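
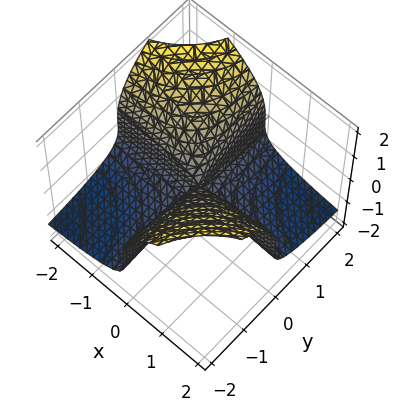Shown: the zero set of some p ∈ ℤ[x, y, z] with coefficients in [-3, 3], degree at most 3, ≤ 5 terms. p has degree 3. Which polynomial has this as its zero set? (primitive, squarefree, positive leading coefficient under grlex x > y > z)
x*y*z + z^3 + 2*x*y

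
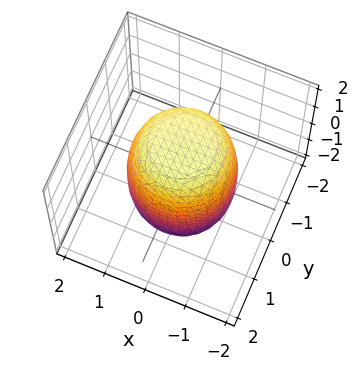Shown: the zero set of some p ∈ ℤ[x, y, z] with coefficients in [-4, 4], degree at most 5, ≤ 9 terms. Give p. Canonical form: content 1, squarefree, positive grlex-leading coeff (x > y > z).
2*x^4 + 4*x^2*y^2 + 2*y^4 - x^2 - y^2 + z^2 - 3

First, degree: a generic line meets the surface in up to 4 points, so deg p = 4.
Then, symmetry: every cross-section ⟂ z is a circle, so x, y appear only via x² + y².
Next, observable constraints: a circular section at z = 1 has radius between 1 and 2.
Finally, assembling these constraints gives the stated polynomial.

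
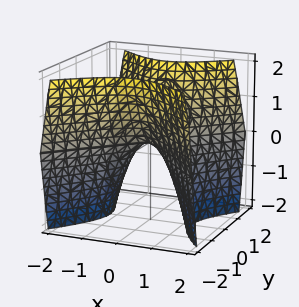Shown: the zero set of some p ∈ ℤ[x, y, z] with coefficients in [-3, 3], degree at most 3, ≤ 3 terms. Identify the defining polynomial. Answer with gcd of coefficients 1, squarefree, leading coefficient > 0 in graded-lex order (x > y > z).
3*x^2 - 3*y^2 + 2*z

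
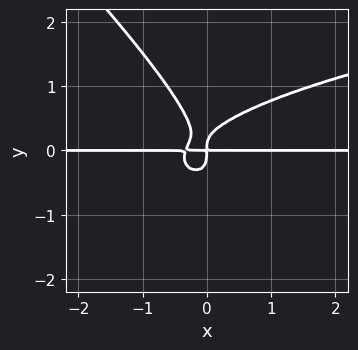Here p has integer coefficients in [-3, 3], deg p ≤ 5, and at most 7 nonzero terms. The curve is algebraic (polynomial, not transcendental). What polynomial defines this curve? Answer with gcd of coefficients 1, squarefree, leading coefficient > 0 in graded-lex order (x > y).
3*x*y^3 + 3*y^4 - 3*x^2*y + x*y^2 - x*y

1. Degree: the shape is more complex than any degree-3 curve, so deg p = 4.
2. From the axis intercepts and sections: every point of the x-axis in the box is on the curve.
3. Assembling these constraints gives the stated polynomial.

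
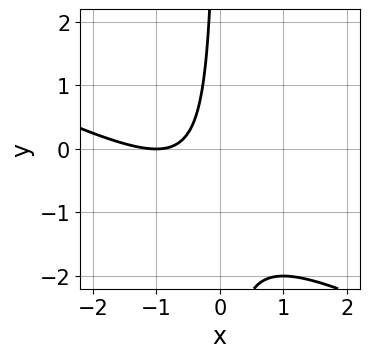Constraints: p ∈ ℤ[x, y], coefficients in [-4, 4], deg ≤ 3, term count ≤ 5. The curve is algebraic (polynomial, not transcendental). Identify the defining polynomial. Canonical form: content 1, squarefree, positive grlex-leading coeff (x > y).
The degree is 2 — no degree-1 curve has this shape.
Against the integer gridlines: one x-axis crossing is at x = -1; the curve avoids every integer y-axis point in the box.
Fitting integer coefficients to these (and the overall shape) gives p.

x^2 + 2*x*y + 2*x + 1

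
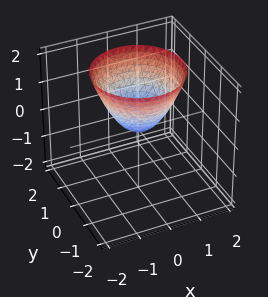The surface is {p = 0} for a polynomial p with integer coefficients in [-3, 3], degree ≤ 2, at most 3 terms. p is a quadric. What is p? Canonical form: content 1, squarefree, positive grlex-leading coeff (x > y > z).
1. The degree is 2 — a paraboloid; a quadric.
2. Symmetries: rotational symmetry about the z-axis ⇒ p depends on x, y only through x² + y².
3. From the axis intercepts and sections: a circular section at z = 1 has radius exactly 1; it meets the x-axis at x = 0 (among the integer gridlines); one y-axis crossing is at y = 0.
4. The integer polynomial consistent with all of this is the stated p.

x^2 + y^2 - z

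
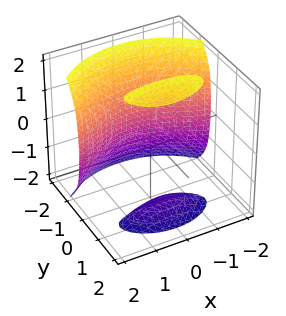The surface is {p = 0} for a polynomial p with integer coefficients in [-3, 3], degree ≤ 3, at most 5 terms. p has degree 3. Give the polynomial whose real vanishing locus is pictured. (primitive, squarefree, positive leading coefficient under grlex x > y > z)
(a) The picture has 3 separate pieces.
(b) The degree is 3 — a generic line meets the surface in up to 3 points.
(c) From the axis intercepts and sections: it misses every integer gridline on the z-axis; one y-axis crossing is at y = -1.
(d) Assembling these constraints gives the stated polynomial.

2*x^2*y + 3*y^3 - 2*y*z^2 + 3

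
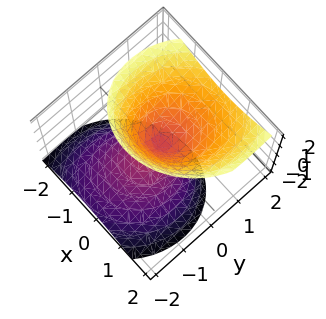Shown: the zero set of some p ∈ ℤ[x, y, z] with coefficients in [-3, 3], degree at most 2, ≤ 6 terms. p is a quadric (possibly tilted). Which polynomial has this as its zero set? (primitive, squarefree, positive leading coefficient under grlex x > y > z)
(a) deg p = 2. The shape is more complex than any degree-1 surface.
(b) Reading off the gridlines: one y-axis crossing is at y = 0; one z-axis crossing is at z = 0; one x-axis crossing is at x = 0.
(c) Fitting integer coefficients to these (and the overall shape) gives p.

3*x^2 - x*y + 3*y^2 - 3*y*z - 2*z^2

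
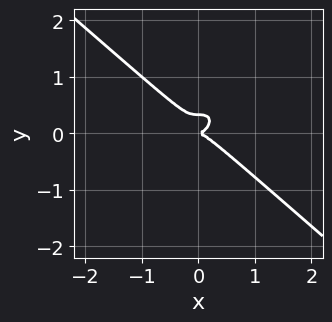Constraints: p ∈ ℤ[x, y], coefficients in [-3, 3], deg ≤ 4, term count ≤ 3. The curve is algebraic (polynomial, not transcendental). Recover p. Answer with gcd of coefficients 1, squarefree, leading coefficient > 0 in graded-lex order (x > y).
(a) The degree is 3 — no degree-2 curve has this shape.
(b) Against the integer gridlines: it crosses the y-axis at the gridline y = 0; one x-axis crossing is at x = 0.
(c) These observations pin down the coefficients.

2*x^3 + 3*y^3 - y^2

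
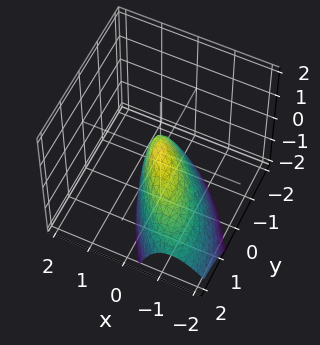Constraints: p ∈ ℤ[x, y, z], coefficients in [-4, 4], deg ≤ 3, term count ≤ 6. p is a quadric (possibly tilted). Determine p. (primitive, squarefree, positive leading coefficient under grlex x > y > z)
1. The degree is 2 — the shape is more complex than any degree-1 surface.
2. From the axis intercepts and sections: one x-axis crossing is at x = 0; one z-axis crossing is at z = 0; one y-axis crossing is at y = 0.
3. Putting this together gives p.

2*x^2 + 2*x*y - x*z + y^2 + z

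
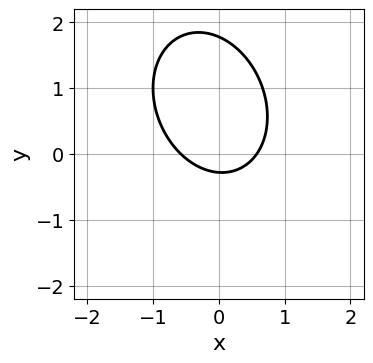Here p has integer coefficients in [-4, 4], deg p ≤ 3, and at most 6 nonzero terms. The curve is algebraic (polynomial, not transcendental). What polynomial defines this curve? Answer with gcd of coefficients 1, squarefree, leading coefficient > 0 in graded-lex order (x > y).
(a) deg p = 2. A generic line meets the curve in up to 2 points.
(b) Putting this together gives p.

3*x^2 + x*y + 2*y^2 - 3*y - 1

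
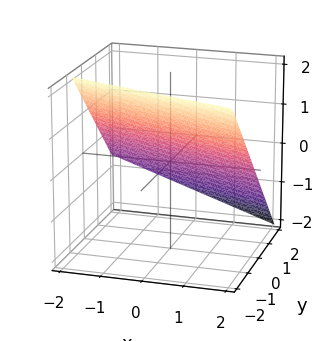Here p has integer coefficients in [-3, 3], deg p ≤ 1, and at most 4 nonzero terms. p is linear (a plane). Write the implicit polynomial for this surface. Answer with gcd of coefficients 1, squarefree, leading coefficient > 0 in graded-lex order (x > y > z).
x + 3*y + 3*z - 2

1. deg p = 1. The surface is flat (a plane).
2. From the visible intercepts: it crosses the x-axis at the gridline x = 2.
3. Putting this together gives p.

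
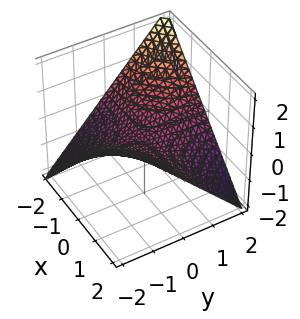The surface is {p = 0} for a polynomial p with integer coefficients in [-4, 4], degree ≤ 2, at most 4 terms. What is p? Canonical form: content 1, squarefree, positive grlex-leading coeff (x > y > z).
x*y + 2*z

(a) deg p = 2. A hyperbolic paraboloid; a quadric.
(b) Checking where it meets the axes: the visible x-axis segment lies entirely on the surface; it crosses the z-axis at the gridline z = 0; the visible y-axis segment lies entirely on the surface.
(c) Assembling these constraints gives the stated polynomial.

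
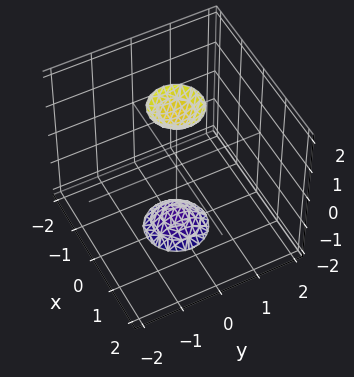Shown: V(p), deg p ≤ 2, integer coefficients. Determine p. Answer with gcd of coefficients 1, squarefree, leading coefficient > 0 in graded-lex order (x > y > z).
I count 2 distinct pieces. They look like related sheets of one shape, so recover p as a whole.
The degree is 2 — two separate bowl-shaped sheets opening away from each other; a quadric.
By symmetry, the z-axis is an axis of rotation, so x and y enter only as x² + y²; it's symmetric under z → −z, forcing even powers of z.
Reading off the gridlines: a circular section at z = -2 has radius between 0 and 1; it misses every integer gridline on the y-axis; no x-intercept at any integer in the box.
Together with the visible shape, these determine p as stated.

3*x^2 + 3*y^2 - z^2 + 3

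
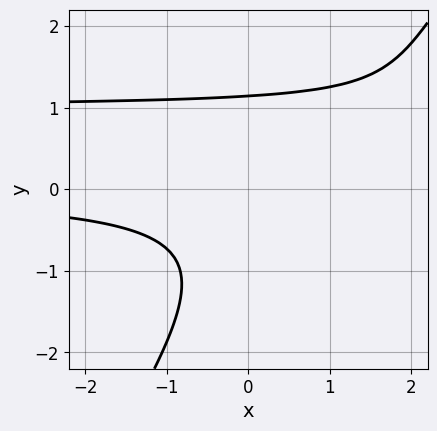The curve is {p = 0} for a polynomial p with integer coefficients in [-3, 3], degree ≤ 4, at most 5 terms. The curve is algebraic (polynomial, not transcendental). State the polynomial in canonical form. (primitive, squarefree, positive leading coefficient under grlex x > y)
Degree: the shape is more complex than any degree-2 curve, so deg p = 3.
From the axis intercepts and sections: it misses every integer gridline on the x-axis.
These observations pin down the coefficients.

3*x*y^2 - 2*y^3 - 3*x*y + 3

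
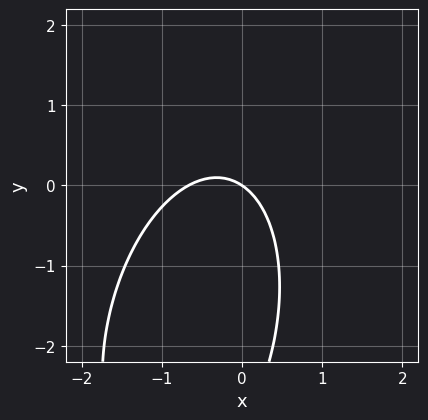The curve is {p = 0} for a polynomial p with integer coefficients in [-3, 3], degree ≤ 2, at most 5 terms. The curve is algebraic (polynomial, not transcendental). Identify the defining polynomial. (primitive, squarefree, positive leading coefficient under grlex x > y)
3*x^2 - x*y + y^2 + 2*x + 3*y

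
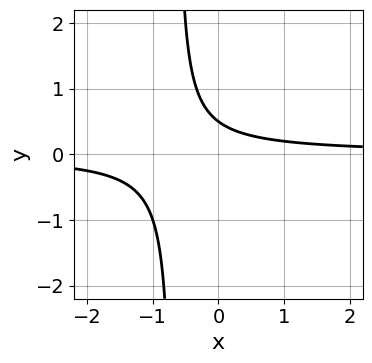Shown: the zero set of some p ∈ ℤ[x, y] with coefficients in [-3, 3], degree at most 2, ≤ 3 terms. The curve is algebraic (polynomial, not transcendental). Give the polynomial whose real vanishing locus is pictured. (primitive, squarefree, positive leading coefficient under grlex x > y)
First, the degree is 2 — a generic line meets the curve in up to 2 points.
Next, against the integer gridlines: it misses every integer gridline on the x-axis.
Finally, together with the visible shape, these determine p as stated.

3*x*y + 2*y - 1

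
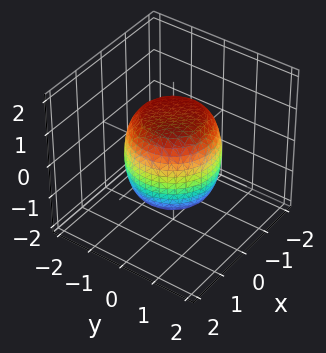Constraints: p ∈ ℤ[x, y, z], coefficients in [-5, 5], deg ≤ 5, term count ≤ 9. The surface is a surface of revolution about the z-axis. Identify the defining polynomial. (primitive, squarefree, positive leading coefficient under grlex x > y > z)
2*x^4 + 4*x^2*y^2 + 2*y^4 - x^2 - y^2 + 2*z^2 - 3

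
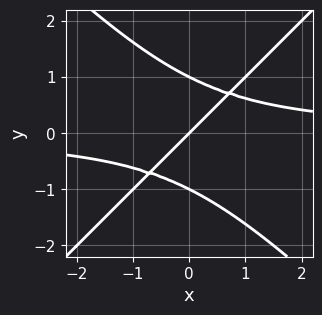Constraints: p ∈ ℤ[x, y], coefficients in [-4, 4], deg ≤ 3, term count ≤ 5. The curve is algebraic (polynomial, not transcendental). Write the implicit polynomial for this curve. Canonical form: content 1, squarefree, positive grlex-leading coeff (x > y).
x^2*y - y^3 - x + y

(a) The degree is 3 — the shape is more complex than any degree-2 curve.
(b) Checking where it meets the axes: it crosses the x-axis at the gridline x = 0; the y-axis gridline crossings are at y ∈ {-1, 0, 1}.
(c) Fitting integer coefficients to these (and the overall shape) gives p.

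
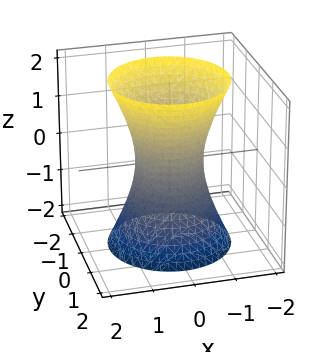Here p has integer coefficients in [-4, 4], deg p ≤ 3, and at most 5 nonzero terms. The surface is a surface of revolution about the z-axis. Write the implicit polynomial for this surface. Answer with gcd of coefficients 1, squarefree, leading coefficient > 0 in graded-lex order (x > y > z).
3*x^2 + 3*y^2 - z^2 - 2

(a) deg p = 2.
(b) Symmetries: the surface is invariant under rotation about z: p = q(x² + y², z).
(c) Checking where it meets the axes: it misses every integer gridline on the z-axis; a circular section at z = 2 has radius between 1 and 2.
(d) Putting this together gives p.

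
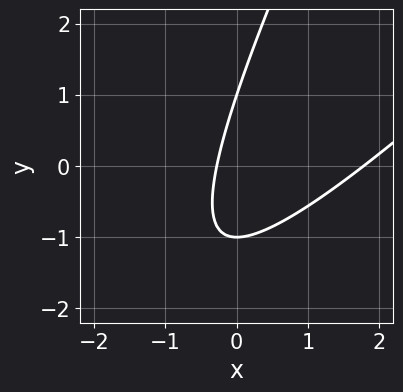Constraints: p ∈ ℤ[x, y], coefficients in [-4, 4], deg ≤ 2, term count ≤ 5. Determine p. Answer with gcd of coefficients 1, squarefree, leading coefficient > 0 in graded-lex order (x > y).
2*x^2 - 3*x*y + y^2 - 3*x - 1

(a) deg p = 2. No degree-1 curve has this shape.
(b) From the axis intercepts and sections: among the integer gridlines, it crosses the y-axis at y ∈ {-1, 1}.
(c) Putting this together gives p.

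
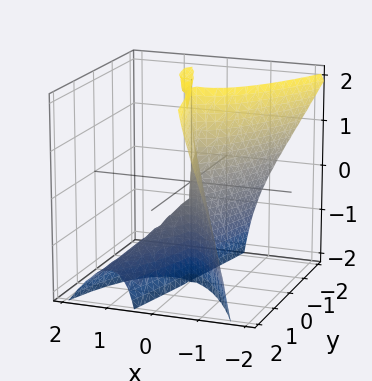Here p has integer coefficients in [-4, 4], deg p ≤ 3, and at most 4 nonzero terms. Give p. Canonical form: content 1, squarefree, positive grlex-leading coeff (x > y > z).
First, there are 2 components. They look like related sheets of one shape, so recover p as a whole.
Next, the degree is 3 — the shape is more complex than any degree-2 surface.
Then, from the axis intercepts and sections: every point of the z-axis in the box is on the surface; it meets the x-axis at x = 0 (among the integer gridlines).
Finally, matching integer coefficients to the picture gives p.

3*x^3 + x^2*z + 2*x*y*z + y^2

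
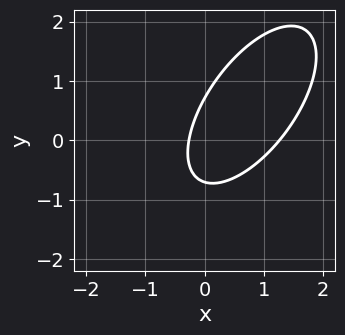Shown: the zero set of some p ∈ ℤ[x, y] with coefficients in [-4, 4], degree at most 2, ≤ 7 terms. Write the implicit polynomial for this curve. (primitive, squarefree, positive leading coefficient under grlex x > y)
(a) Degree: no degree-1 curve has this shape, so deg p = 2.
(b) Matching integer coefficients to the picture gives p.

3*x^2 - 3*x*y + 2*y^2 - 3*x - 1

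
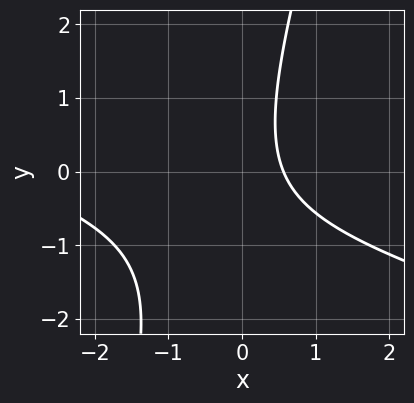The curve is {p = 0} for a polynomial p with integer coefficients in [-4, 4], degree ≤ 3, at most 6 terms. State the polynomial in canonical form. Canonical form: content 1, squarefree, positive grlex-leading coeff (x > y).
deg p = 2.
Checking where it meets the axes: no y-intercept at any integer in the box.
Matching integer coefficients to the picture gives p.

x^2 + 3*x*y - y^2 + 3*x - 2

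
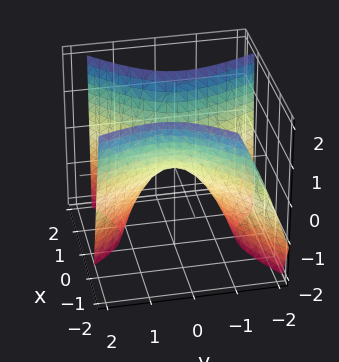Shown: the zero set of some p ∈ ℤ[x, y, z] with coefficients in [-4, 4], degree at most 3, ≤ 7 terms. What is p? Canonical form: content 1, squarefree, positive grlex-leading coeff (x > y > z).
deg p = 2. No degree-1 surface has this shape.
Checking where it meets the axes: one x-axis crossing is at x = 0; it crosses the y-axis at the gridline y = 0; it meets the z-axis at z = 0 (among the integer gridlines).
Fitting integer coefficients to these (and the overall shape) gives p.

3*x^2 - 2*x*y + x*z - 2*y^2 - 2*z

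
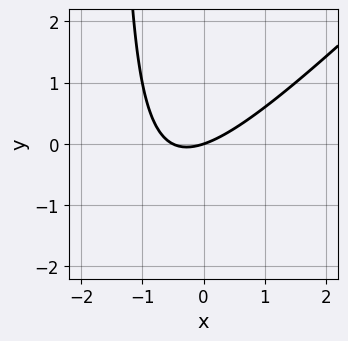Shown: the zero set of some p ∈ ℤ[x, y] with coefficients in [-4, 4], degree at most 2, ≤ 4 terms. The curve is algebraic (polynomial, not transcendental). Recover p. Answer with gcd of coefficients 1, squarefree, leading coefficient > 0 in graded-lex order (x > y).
2*x^2 - 2*x*y + x - 3*y

1. deg p = 2.
2. From the visible intercepts: it crosses the y-axis at the gridline y = 0; it meets the x-axis at x = 0 (among the integer gridlines).
3. Fitting integer coefficients to these (and the overall shape) gives p.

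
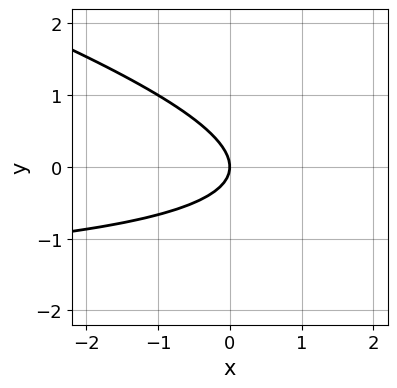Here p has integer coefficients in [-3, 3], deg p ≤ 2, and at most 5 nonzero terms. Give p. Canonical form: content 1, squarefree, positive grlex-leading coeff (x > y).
First, deg p = 2. No degree-1 curve has this shape.
Next, from the visible intercepts: it crosses the y-axis at the gridline y = 0; it meets the x-axis at x = 0 (among the integer gridlines).
Finally, matching integer coefficients to the picture gives p.

x*y + 3*y^2 + 2*x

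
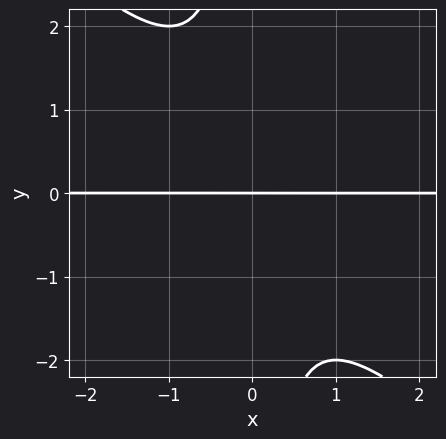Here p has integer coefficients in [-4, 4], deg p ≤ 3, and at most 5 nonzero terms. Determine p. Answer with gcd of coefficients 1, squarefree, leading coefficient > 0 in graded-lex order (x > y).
1. deg p = 3.
2. Against the integer gridlines: every point of the x-axis in the box is on the curve; it crosses the y-axis at the gridline y = 0.
3. These observations pin down the coefficients.

x^2*y + x*y^2 + y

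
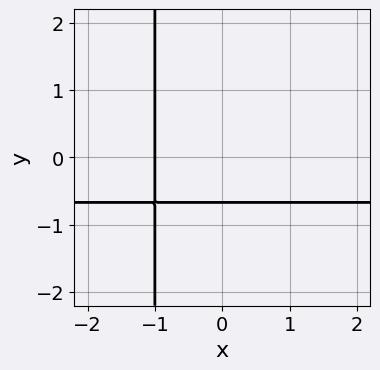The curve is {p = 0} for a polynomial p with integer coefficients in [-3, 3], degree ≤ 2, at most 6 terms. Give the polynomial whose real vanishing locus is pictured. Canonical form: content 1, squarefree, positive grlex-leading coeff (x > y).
3*x*y + 2*x + 3*y + 2

Degree: no degree-1 curve has this shape, so deg p = 2.
From the axis intercepts and sections: it crosses the x-axis at the gridline x = -1.
The integer polynomial consistent with all of this is the stated p.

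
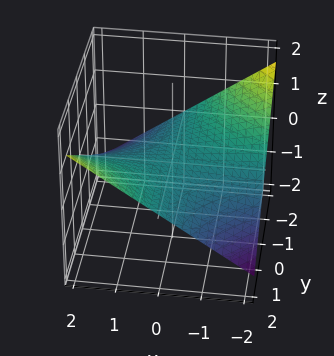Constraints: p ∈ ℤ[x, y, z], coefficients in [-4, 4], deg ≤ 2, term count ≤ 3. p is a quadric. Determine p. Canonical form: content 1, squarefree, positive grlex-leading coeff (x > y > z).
(a) deg p = 2. A hyperbolic paraboloid; a quadric.
(b) From the axis intercepts and sections: every point of the x-axis in the box is on the surface; it crosses the z-axis at the gridline z = 0; the visible y-axis segment lies entirely on the surface.
(c) Together with the visible shape, these determine p as stated.

x*y - 3*z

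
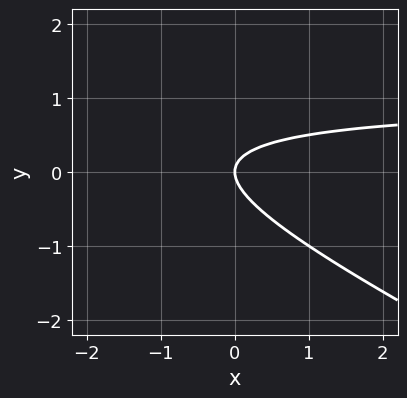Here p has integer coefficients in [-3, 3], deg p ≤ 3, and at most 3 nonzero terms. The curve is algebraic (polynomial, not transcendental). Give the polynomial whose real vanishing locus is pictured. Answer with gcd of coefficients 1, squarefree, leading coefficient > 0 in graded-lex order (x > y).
(a) deg p = 2.
(b) Observable constraints: it crosses the y-axis at the gridline y = 0; it crosses the x-axis at the gridline x = 0.
(c) These observations pin down the coefficients.

x*y + 2*y^2 - x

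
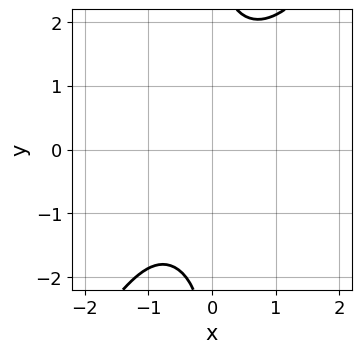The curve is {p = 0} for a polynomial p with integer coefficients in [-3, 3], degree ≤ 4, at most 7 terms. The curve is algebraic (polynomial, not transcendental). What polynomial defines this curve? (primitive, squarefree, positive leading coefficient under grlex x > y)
x^4 + x^2*y^2 - x*y^3 + x + 3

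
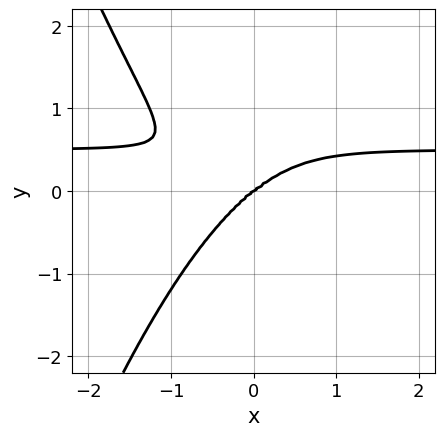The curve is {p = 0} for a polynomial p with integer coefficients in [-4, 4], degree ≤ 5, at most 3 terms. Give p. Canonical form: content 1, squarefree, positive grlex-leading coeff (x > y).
2*x^3*y - x^3 + 2*y^3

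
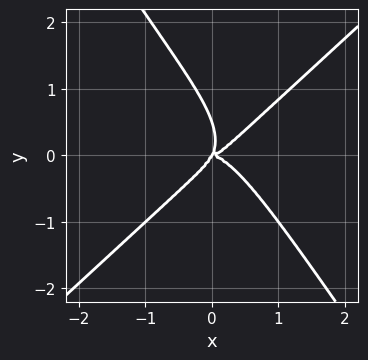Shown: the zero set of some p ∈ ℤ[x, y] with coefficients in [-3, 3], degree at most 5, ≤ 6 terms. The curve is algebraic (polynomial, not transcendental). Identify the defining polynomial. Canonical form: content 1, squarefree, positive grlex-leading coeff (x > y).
3*x^4 - 2*x*y^3 - 2*y^4 - 2*x*y^2 + y^3

Degree: a generic line meets the curve in up to 4 points, so deg p = 4.
From the visible intercepts: it meets the y-axis at y = 0 (among the integer gridlines); one x-axis crossing is at x = 0.
Together with the visible shape, these determine p as stated.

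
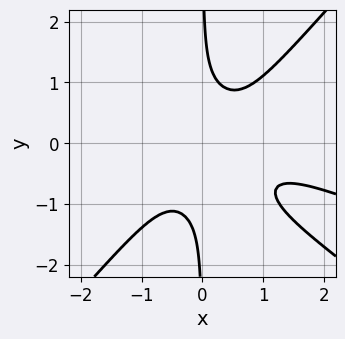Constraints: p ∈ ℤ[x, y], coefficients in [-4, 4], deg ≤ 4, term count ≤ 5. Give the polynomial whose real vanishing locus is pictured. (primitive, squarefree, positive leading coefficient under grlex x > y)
The degree is 4 — a generic line meets the curve in up to 4 points.
Reading off the gridlines: it misses every integer gridline on the x-axis; no y-intercept at any integer in the box.
Together with the visible shape, these determine p as stated.

x^4 + 3*x^3*y - 3*x*y^3 - x*y^2 + 1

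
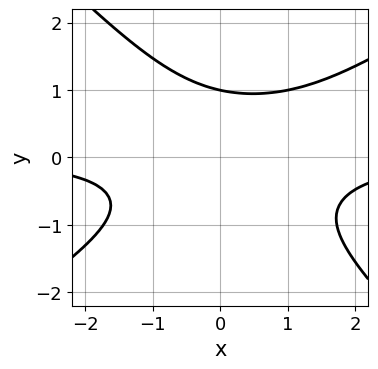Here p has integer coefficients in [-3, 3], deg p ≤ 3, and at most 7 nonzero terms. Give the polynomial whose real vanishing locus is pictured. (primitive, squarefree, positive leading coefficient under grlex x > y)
2*x^2*y - x*y^2 - 3*y^3 - x*y + 3

deg p = 3. The shape is more complex than any degree-2 curve.
Observable constraints: no x-intercept at any integer in the box; it meets the y-axis at y = 1 (among the integer gridlines).
These observations pin down the coefficients.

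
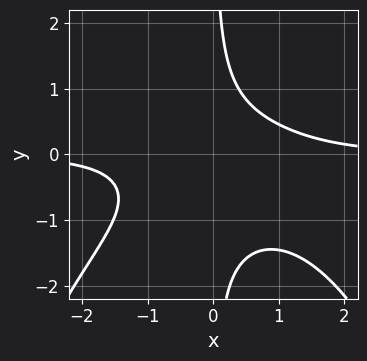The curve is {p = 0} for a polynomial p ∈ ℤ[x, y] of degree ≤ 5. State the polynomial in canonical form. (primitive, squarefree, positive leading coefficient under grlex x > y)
x^3*y + 3*x*y^2 + 2*x*y - 2

The degree is 4 — no degree-3 curve has this shape.
Reading off the gridlines: it misses every integer gridline on the y-axis; the curve avoids every integer x-axis point in the box.
Fitting integer coefficients to these (and the overall shape) gives p.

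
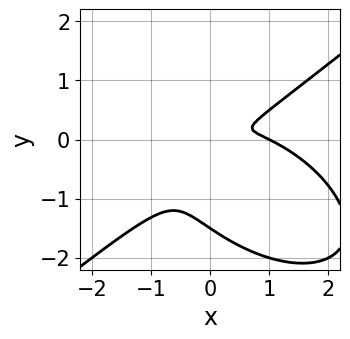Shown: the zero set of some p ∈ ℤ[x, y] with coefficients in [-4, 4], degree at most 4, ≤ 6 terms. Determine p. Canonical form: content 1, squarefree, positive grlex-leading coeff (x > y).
x^3 - 2*y^3 - x^2 + 2*x*y - 3*y^2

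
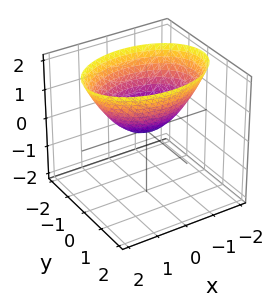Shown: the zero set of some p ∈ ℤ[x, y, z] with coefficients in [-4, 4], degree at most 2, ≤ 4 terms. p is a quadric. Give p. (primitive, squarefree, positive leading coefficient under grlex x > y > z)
x^2 + 2*y^2 - 2*z

First, deg p = 2.
Then, symmetries: mirror symmetry y ↦ −y ⇒ only even powers of y; mirror symmetry x ↦ −x ⇒ only even powers of x.
Next, reading off the gridlines: it meets the x-axis at x = 0 (among the integer gridlines); it crosses the z-axis at the gridline z = 0.
Finally, fitting integer coefficients to these (and the overall shape) gives p.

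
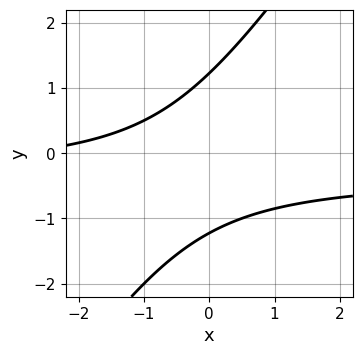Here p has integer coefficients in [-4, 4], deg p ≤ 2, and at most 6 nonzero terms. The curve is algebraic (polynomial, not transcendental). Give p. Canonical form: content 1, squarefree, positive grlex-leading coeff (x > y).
3*x*y - 2*y^2 + x + 3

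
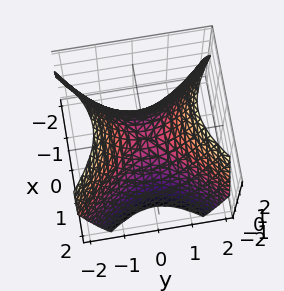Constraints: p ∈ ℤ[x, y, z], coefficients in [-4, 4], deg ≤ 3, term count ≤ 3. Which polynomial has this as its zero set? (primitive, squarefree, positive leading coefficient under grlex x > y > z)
x^2 - y^2 + z

(a) Degree: a saddle surface; a quadric, so deg p = 2.
(b) Symmetries: mirror symmetry y ↦ −y ⇒ only even powers of y; it's symmetric under x → −x, forcing even powers of x.
(c) From the axis intercepts and sections: it meets the x-axis at x = 0 (among the integer gridlines); one z-axis crossing is at z = 0; one y-axis crossing is at y = 0.
(d) Together with the visible shape, these determine p as stated.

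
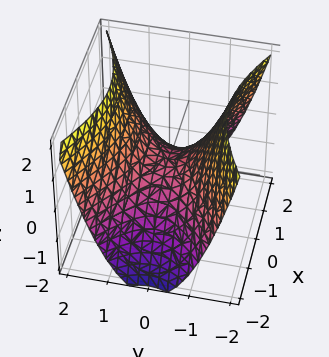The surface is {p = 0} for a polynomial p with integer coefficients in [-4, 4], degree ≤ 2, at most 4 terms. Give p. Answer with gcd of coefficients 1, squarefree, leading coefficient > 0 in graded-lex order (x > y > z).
Degree: a hyperbolic paraboloid; a quadric, so deg p = 2.
Symmetries: it's symmetric under y → −y, forcing even powers of y; mirror symmetry x ↦ −x ⇒ only even powers of x.
Against the integer gridlines: one y-axis crossing is at y = 0; it crosses the z-axis at the gridline z = 0; one x-axis crossing is at x = 0.
Solving for integer coefficients yields p as stated.

x^2 - 2*y^2 + 2*z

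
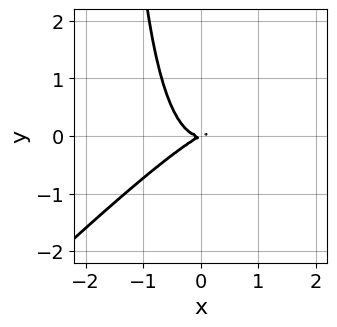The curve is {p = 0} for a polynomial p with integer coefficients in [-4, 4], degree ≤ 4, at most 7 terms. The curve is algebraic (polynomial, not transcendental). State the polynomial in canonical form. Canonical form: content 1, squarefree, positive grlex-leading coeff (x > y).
1. The degree is 3 — a generic line meets the curve in up to 3 points.
2. Against the integer gridlines: one y-axis crossing is at y = 0; it crosses the x-axis at the gridline x = 0.
3. Fitting integer coefficients to these (and the overall shape) gives p.

2*x^3 - 3*x^2*y + x*y^2 - x*y + 2*y^2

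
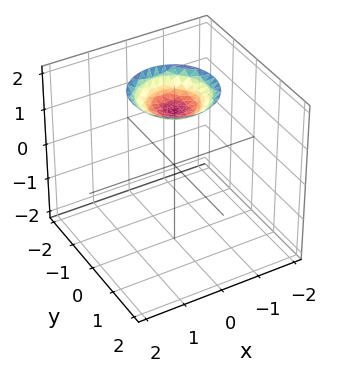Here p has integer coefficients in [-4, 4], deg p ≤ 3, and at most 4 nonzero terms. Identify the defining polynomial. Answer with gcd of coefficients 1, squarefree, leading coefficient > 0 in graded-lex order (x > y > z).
x^2 + y^2 - 2*z + 3

The degree is 2 — a generic line meets the surface in up to 2 points.
Symmetries: the surface is invariant under rotation about z: p = q(x² + y², z).
From the visible intercepts: a circular section at z = 2 has radius exactly 1; the surface avoids every integer x-axis point in the box; it misses every integer gridline on the y-axis.
Putting this together gives p.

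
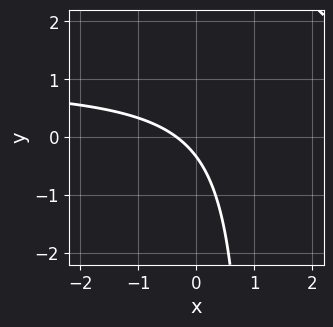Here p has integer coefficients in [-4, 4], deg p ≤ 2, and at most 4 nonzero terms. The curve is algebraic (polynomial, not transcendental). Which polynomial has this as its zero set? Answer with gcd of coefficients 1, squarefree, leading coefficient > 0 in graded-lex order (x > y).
3*x*y - 3*x - 3*y - 1

The degree is 2 — the shape is more complex than any degree-1 curve.
Putting this together gives p.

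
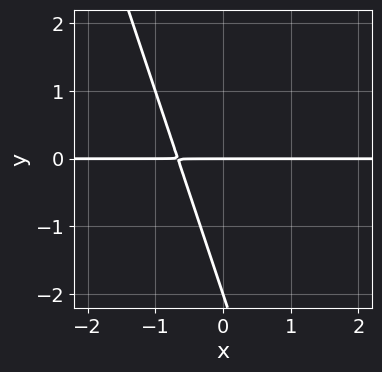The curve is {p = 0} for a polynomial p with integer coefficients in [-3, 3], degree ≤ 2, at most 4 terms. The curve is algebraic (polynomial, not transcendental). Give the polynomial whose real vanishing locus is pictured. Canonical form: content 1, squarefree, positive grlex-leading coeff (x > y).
3*x*y + y^2 + 2*y

(a) The degree is 2 — a generic line meets the curve in up to 2 points.
(b) Reading off the gridlines: among the integer gridlines, it crosses the y-axis at y ∈ {-2, 0}; every point of the x-axis in the box is on the curve.
(c) Assembling these constraints gives the stated polynomial.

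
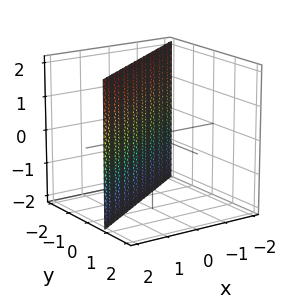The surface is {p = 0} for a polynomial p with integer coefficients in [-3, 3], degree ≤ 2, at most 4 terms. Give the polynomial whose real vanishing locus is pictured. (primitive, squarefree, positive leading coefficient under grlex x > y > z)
2*x - 3*y - 2

(a) Degree: the surface is flat (a plane), so deg p = 1.
(b) Observable constraints: the surface avoids every integer z-axis point in the box; it meets the x-axis at x = 1 (among the integer gridlines).
(c) Putting this together gives p.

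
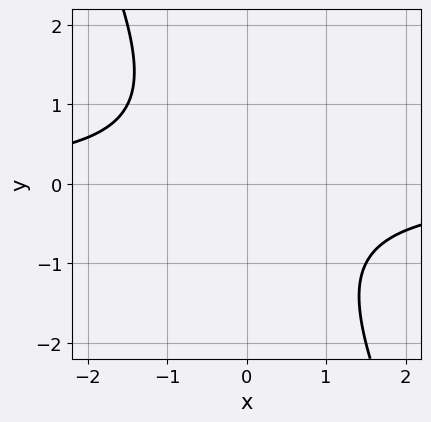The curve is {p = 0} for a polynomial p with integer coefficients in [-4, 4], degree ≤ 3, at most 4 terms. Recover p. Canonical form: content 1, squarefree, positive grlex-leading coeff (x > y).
1. deg p = 2. The shape is more complex than any degree-1 curve.
2. From the axis intercepts and sections: it misses every integer gridline on the x-axis; the curve avoids every integer y-axis point in the box.
3. Together with the visible shape, these determine p as stated.

2*x*y + y^2 + 2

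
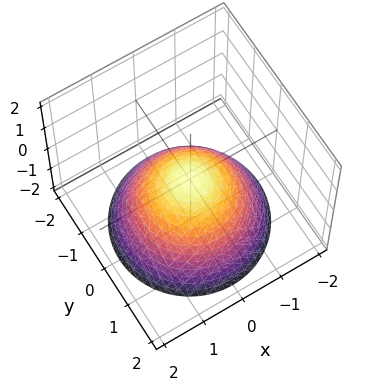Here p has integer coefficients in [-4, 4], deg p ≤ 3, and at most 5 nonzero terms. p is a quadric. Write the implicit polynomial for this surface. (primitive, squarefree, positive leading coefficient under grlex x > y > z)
2*x^2 + 2*y^2 + 3*z

The degree is 2 — a paraboloid; a quadric.
Symmetry: the z-axis is an axis of rotation, so x and y enter only as x² + y².
Checking where it meets the axes: it crosses the y-axis at the gridline y = 0; it meets the x-axis at x = 0 (among the integer gridlines).
Fitting integer coefficients to these (and the overall shape) gives p.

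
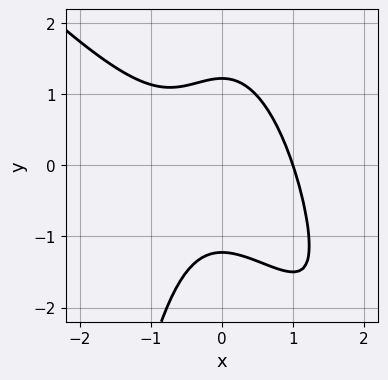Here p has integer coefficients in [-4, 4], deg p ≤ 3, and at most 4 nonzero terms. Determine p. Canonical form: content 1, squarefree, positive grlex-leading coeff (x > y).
3*x^3 + 3*x^2*y + 2*y^2 - 3

The degree is 3 — no degree-2 curve has this shape.
Reading off the gridlines: it crosses the x-axis at the gridline x = 1.
Solving for integer coefficients yields p as stated.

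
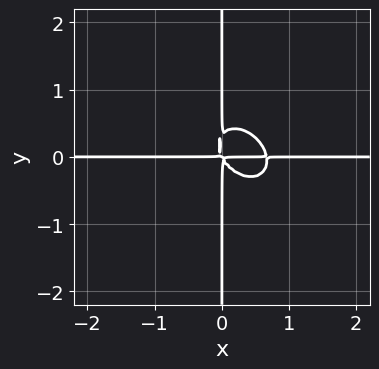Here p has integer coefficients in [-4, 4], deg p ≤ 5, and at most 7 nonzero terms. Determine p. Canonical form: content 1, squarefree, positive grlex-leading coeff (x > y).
1. Degree: a generic line meets the curve in up to 4 points, so deg p = 4.
2. Observable constraints: every point of the y-axis in the box is on the curve; every point of the x-axis in the box is on the curve.
3. The integer polynomial consistent with all of this is the stated p.

3*x^3*y + 2*x^2*y^2 + 3*x*y^3 - 2*x^2*y - x*y^2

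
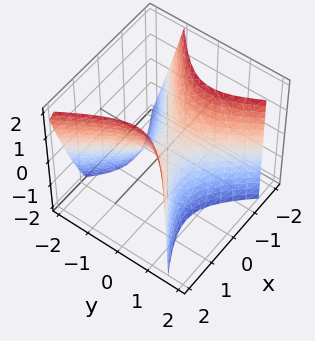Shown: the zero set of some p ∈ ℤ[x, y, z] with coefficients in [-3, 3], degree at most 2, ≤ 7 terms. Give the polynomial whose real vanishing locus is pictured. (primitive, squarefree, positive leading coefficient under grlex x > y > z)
(a) Degree: the shape is more complex than any degree-1 surface, so deg p = 2.
(b) From the visible intercepts: it crosses the y-axis at the gridline y = 0; it crosses the z-axis at the gridline z = 0; it crosses the x-axis at the gridline x = 0.
(c) Assembling these constraints gives the stated polynomial.

3*x^2 - 2*x*y - 3*y^2 + y*z - 2*z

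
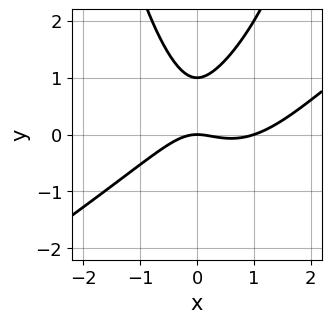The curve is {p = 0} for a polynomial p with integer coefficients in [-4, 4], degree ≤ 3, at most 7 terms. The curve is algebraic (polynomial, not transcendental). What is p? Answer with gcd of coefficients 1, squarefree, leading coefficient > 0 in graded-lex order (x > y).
2*x^3 - 3*x^2*y - 2*x^2 + 3*y^2 - 3*y

The degree is 3 — the shape is more complex than any degree-2 curve.
Checking where it meets the axes: among the integer gridlines, it crosses the y-axis at y ∈ {0, 1}; among the integer gridlines, it crosses the x-axis at x ∈ {0, 1}.
Assembling these constraints gives the stated polynomial.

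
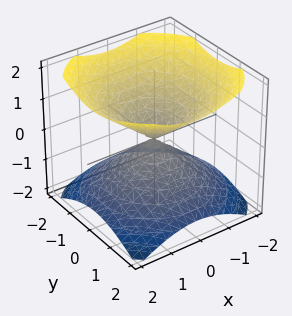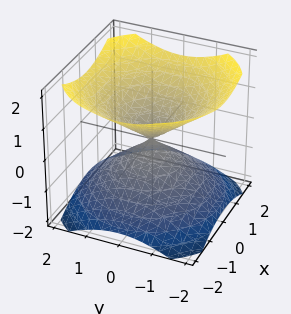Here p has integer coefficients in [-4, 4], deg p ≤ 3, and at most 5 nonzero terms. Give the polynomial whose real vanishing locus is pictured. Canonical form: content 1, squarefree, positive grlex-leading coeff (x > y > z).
2*x^2 + 2*y^2 - 3*z^2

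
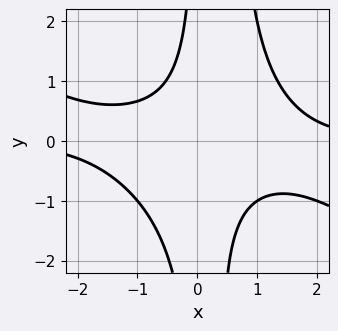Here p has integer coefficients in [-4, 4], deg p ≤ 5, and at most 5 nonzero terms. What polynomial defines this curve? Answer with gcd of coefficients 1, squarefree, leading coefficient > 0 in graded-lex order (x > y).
x^3*y + 2*x^2*y^2 - x*y^2 - 2*x*y - 2

First, degree: a generic line meets the curve in up to 4 points, so deg p = 4.
Then, observable constraints: the curve avoids every integer x-axis point in the box; the curve avoids every integer y-axis point in the box.
Finally, assembling these constraints gives the stated polynomial.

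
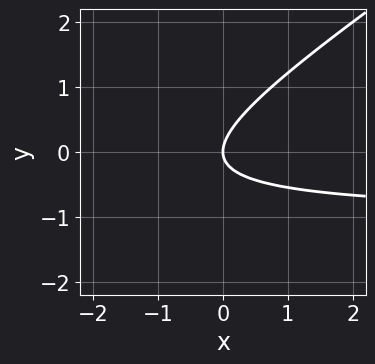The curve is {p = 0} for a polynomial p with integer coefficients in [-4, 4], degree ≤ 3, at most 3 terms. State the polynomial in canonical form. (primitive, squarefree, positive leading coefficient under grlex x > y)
2*x*y - 3*y^2 + 2*x

(a) The degree is 2 — no degree-1 curve has this shape.
(b) Checking where it meets the axes: one x-axis crossing is at x = 0; it crosses the y-axis at the gridline y = 0.
(c) Together with the visible shape, these determine p as stated.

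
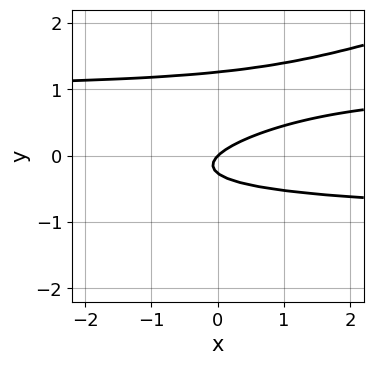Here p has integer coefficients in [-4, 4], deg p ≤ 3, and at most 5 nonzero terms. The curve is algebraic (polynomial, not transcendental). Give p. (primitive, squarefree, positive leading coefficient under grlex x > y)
x*y^2 - 3*y^3 + 3*y^2 - x + y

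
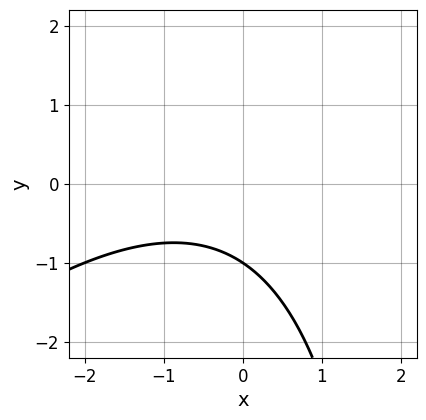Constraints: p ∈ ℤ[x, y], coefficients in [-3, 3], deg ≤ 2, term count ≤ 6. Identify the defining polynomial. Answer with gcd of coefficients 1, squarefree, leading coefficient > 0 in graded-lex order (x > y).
x^2 - x*y + x + 3*y + 3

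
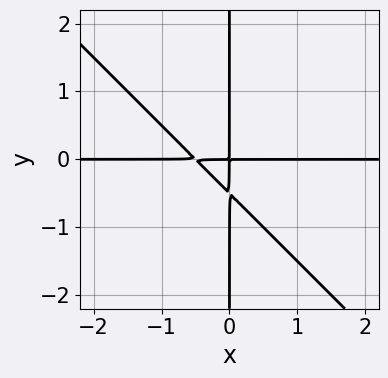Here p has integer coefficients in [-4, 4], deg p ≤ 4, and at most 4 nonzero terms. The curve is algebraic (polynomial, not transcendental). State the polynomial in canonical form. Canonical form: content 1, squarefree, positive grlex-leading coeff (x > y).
2*x^2*y + 2*x*y^2 + x*y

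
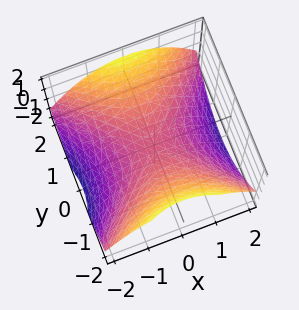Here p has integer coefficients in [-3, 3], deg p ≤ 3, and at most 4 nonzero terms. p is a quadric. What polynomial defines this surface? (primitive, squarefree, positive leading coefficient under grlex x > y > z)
x^2 - y^2 + 2*z

First, deg p = 2. A saddle surface; a quadric.
Then, symmetries: the y ↦ −y reflection is a symmetry, so y appears only in even powers; mirror symmetry x ↦ −x ⇒ only even powers of x.
Next, reading off the gridlines: it meets the x-axis at x = 0 (among the integer gridlines); it meets the z-axis at z = 0 (among the integer gridlines); it meets the y-axis at y = 0 (among the integer gridlines).
Finally, matching integer coefficients to the picture gives p.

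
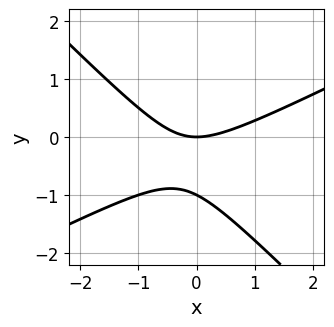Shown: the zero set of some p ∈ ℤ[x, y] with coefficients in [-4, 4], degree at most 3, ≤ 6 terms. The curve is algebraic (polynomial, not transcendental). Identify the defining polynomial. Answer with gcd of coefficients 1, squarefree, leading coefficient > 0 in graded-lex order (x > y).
x^2 - x*y - 2*y^2 - 2*y

deg p = 2. The shape is more complex than any degree-1 curve.
Against the integer gridlines: one x-axis crossing is at x = 0; among the integer gridlines, it crosses the y-axis at y ∈ {-1, 0}.
The integer polynomial consistent with all of this is the stated p.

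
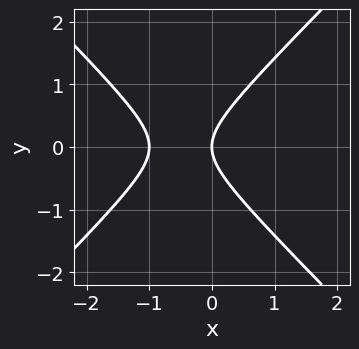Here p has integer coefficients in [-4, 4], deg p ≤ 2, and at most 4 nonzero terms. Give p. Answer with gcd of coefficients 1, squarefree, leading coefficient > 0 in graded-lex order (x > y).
x^2 - y^2 + x

1. The degree is 2 — a generic line meets the curve in up to 2 points.
2. Symmetries: it's symmetric under y → −y, forcing even powers of y.
3. Observable constraints: among the integer gridlines, it crosses the x-axis at x ∈ {-1, 0}; it meets the y-axis at y = 0 (among the integer gridlines).
4. The integer polynomial consistent with all of this is the stated p.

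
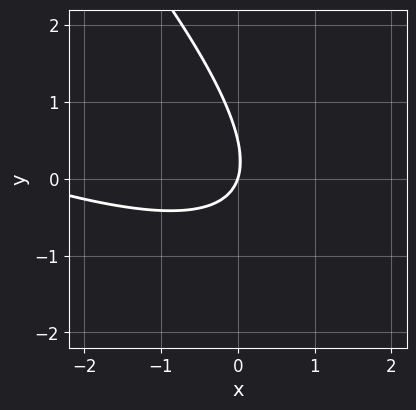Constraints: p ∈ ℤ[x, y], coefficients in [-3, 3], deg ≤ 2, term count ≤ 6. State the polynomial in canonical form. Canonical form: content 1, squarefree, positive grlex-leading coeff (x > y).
x^2 + 3*x*y + 2*y^2 + 3*x - y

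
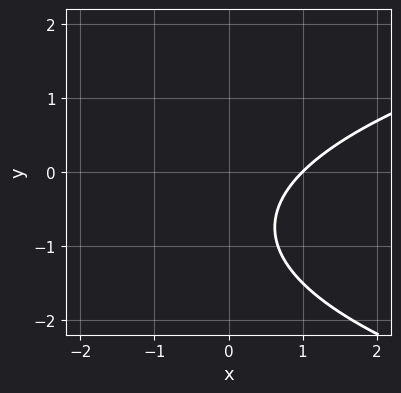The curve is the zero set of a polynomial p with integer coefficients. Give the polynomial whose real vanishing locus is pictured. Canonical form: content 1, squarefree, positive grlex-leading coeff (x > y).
2*y^2 - 3*x + 3*y + 3

1. Degree: a generic line meets the curve in up to 2 points, so deg p = 2.
2. Reading off the gridlines: it meets the x-axis at x = 1 (among the integer gridlines); the curve avoids every integer y-axis point in the box.
3. Together with the visible shape, these determine p as stated.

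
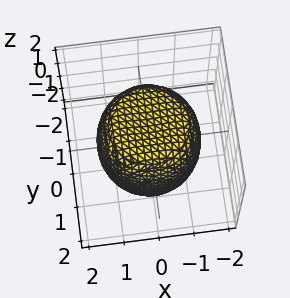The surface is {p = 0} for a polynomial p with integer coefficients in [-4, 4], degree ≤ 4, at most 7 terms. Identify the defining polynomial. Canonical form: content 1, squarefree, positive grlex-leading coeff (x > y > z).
x^4 + 2*x^2*y^2 + y^4 - x^2 - y^2 + z^2 - 2

1. The degree is 4 — no degree-3 surface has this shape.
2. Symmetries: every cross-section ⟂ z is a circle, so x, y appear only via x² + y².
3. From the axis intercepts and sections: a circular section at z = -1 has radius between 1 and 2.
4. Together with the visible shape, these determine p as stated.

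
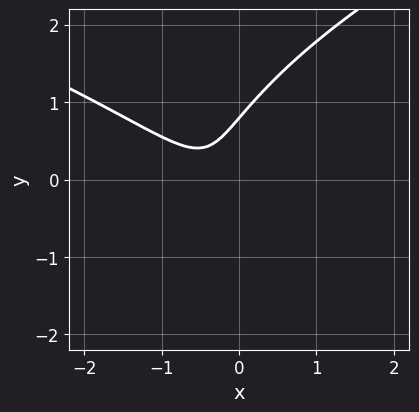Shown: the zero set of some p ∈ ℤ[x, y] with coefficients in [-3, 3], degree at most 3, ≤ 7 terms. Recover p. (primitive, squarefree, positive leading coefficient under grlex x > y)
1. Degree: the shape is more complex than any degree-2 curve, so deg p = 3.
2. Observable constraints: it misses every integer gridline on the x-axis.
3. Fitting integer coefficients to these (and the overall shape) gives p.

2*y^3 - 3*x^2 - 3*x*y - 2*x - 1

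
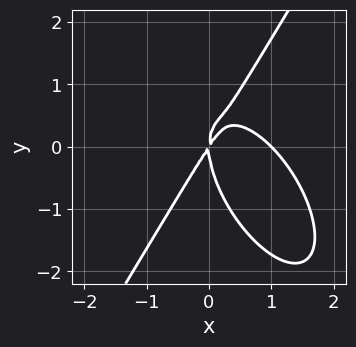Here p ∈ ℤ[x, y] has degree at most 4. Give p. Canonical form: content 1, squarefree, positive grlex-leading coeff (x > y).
First, the degree is 3 — no degree-2 curve has this shape.
Then, observable constraints: it meets the y-axis at y = 0 (among the integer gridlines); among the integer gridlines, it crosses the x-axis at x ∈ {0, 1}.
Finally, assembling these constraints gives the stated polynomial.

3*x^3 + x^2*y - y^3 - 3*x^2 + 2*x*y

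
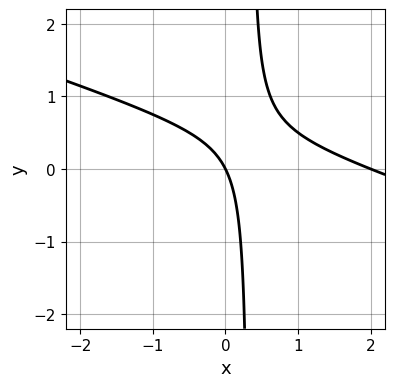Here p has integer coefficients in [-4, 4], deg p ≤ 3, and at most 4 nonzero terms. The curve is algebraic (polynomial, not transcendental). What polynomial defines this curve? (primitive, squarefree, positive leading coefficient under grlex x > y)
1. Degree: a generic line meets the curve in up to 2 points, so deg p = 2.
2. Against the integer gridlines: the x-axis gridline crossings are at x ∈ {0, 2}; one y-axis crossing is at y = 0.
3. Solving for integer coefficients yields p as stated.

x^2 + 3*x*y - 2*x - y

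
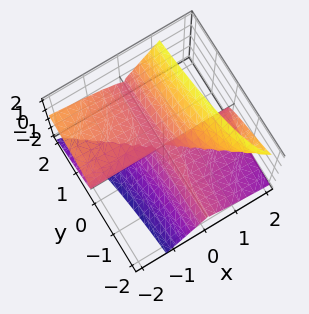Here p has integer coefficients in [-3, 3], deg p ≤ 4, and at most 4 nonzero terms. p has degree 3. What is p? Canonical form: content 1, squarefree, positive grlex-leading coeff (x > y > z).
x^2*y + 3*x*z^2 - 2*z^3

(a) The degree is 3 — a generic line meets the surface in up to 3 points.
(b) From the visible intercepts: the visible y-axis segment lies entirely on the surface; one z-axis crossing is at z = 0.
(c) Together with the visible shape, these determine p as stated. Check: (1, 0, 0) on the x-axis lies on the surface, and p(1, 0, 0) = 0. ✓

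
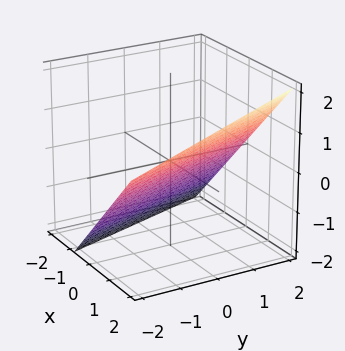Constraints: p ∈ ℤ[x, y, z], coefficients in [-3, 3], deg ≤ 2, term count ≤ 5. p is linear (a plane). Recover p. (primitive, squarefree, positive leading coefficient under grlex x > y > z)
3*x + y - 3*z - 2

(a) The degree is 1 — every cross-section is a straight line — this is a plane.
(b) From the axis intercepts and sections: it meets the y-axis at y = 2 (among the integer gridlines).
(c) Together with the visible shape, these determine p as stated.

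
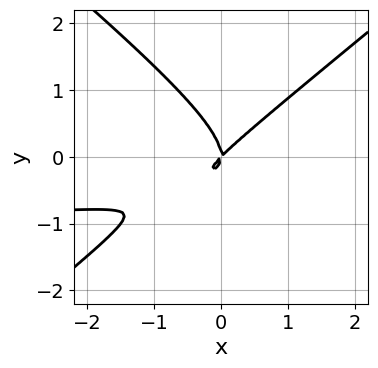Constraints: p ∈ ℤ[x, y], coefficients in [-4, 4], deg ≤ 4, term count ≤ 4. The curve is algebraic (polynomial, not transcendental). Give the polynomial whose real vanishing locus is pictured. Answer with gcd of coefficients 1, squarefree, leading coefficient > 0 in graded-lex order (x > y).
Degree: a generic line meets the curve in up to 3 points, so deg p = 3.
From the axis intercepts and sections: one x-axis crossing is at x = 0; it meets the y-axis at y = 0 (among the integer gridlines).
Matching integer coefficients to the picture gives p.

2*x^2*y - 3*y^3 + 2*x^2 - 2*x*y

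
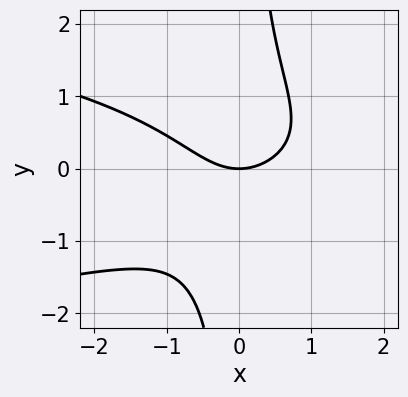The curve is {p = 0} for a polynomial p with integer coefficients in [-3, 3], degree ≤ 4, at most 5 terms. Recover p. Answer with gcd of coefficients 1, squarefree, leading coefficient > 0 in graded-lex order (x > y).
First, deg p = 3.
Then, from the visible intercepts: one x-axis crossing is at x = 0; it meets the y-axis at y = 0 (among the integer gridlines).
Finally, together with the visible shape, these determine p as stated.

3*x*y^2 + 2*x^2 - 3*y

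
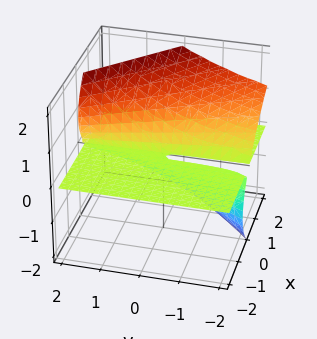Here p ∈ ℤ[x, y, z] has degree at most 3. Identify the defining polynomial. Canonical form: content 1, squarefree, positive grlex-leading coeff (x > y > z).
deg p = 3. A generic line meets the surface in up to 3 points.
Observable constraints: it crosses the z-axis at the gridline z = 0; every point of the y-axis in the box is on the surface; every point of the x-axis in the box is on the surface.
Solving for integer coefficients yields p as stated.

y*z^2 - z^3 + 2*x*z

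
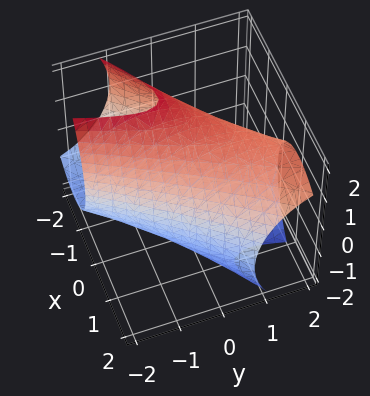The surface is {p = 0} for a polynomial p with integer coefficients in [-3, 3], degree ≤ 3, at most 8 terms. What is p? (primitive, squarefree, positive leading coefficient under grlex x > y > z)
2*x^2 - 3*x*y + x*z + y^2 + z^2 - 3

First, the degree is 2 — the shape is more complex than any degree-1 surface.
Finally, the integer polynomial consistent with all of this is the stated p.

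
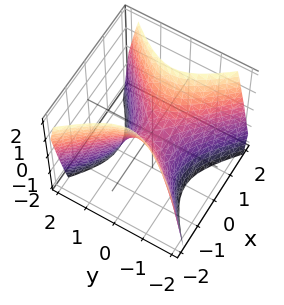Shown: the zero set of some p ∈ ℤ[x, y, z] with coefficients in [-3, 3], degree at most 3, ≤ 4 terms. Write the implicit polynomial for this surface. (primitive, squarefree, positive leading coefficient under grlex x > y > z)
3*x^2 - 3*y^2 - 2*z

deg p = 2. A saddle surface; a quadric.
Symmetries: mirror symmetry x ↦ −x ⇒ only even powers of x; the y ↦ −y reflection is a symmetry, so y appears only in even powers.
Against the integer gridlines: one y-axis crossing is at y = 0; one x-axis crossing is at x = 0; it crosses the z-axis at the gridline z = 0.
The integer polynomial consistent with all of this is the stated p.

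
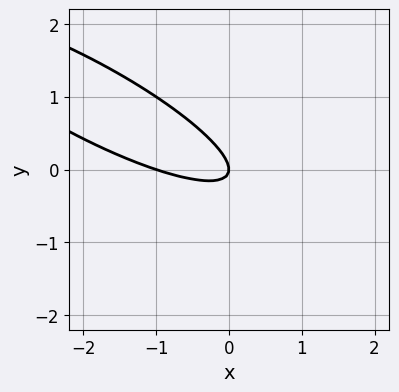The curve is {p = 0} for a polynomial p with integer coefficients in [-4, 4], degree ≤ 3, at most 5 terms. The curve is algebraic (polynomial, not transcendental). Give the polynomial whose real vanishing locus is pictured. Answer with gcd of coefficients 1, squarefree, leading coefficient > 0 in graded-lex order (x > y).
First, degree: a generic line meets the curve in up to 2 points, so deg p = 2.
Then, against the integer gridlines: among the integer gridlines, it crosses the x-axis at x ∈ {-1, 0}; it crosses the y-axis at the gridline y = 0.
Finally, assembling these constraints gives the stated polynomial.

x^2 + 3*x*y + 3*y^2 + x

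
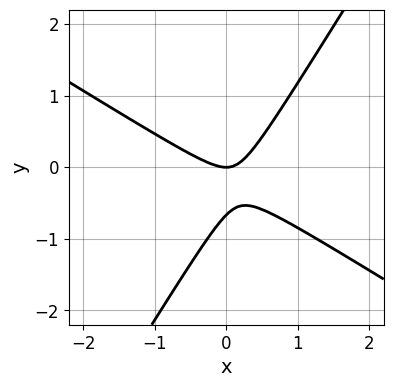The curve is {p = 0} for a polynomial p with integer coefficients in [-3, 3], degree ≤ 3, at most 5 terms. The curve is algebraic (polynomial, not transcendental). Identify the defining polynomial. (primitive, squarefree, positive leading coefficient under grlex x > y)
3*x^2 + 3*x*y - 3*y^2 - 2*y

First, the degree is 2 — the shape is more complex than any degree-1 curve.
Then, checking where it meets the axes: it crosses the y-axis at the gridline y = 0; it crosses the x-axis at the gridline x = 0.
Finally, matching integer coefficients to the picture gives p.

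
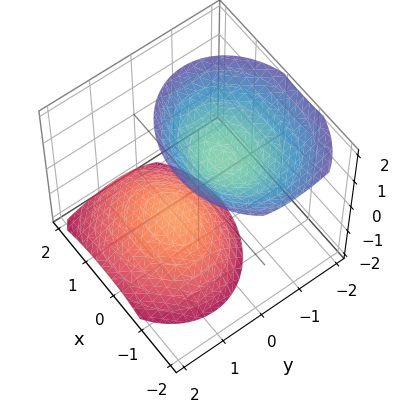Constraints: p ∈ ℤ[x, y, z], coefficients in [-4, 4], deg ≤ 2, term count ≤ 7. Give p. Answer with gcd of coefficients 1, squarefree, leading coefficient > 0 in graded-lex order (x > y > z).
(a) I count 2 distinct pieces. They look like related sheets of one shape, so recover p as a whole.
(b) deg p = 2. The shape is more complex than any degree-1 surface.
(c) Observable constraints: it misses every integer gridline on the y-axis; it misses every integer gridline on the x-axis.
(d) Putting this together gives p.

2*x^2 + x*z + 3*y^2 + 2*y*z - 2*z^2 + 3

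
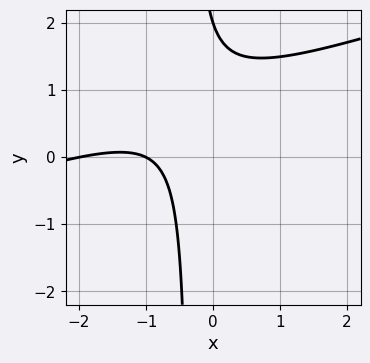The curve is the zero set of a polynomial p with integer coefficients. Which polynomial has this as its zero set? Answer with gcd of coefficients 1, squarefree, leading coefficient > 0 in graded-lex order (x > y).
(a) The degree is 2 — no degree-1 curve has this shape.
(b) Checking where it meets the axes: the x-axis gridline crossings are at x ∈ {-2, -1}; it meets the y-axis at y = 2 (among the integer gridlines).
(c) Solving for integer coefficients yields p as stated.

x^2 - 3*x*y + 3*x - y + 2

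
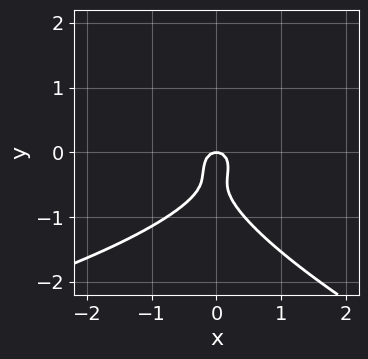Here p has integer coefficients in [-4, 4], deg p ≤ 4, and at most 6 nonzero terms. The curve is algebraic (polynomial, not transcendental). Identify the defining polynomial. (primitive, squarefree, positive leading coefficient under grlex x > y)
(a) deg p = 3.
(b) Reading off the gridlines: one y-axis crossing is at y = 0; it crosses the x-axis at the gridline x = 0.
(c) Solving for integer coefficients yields p as stated.

x*y^2 + 3*y^3 + 3*x^2 + 3*y^2 + y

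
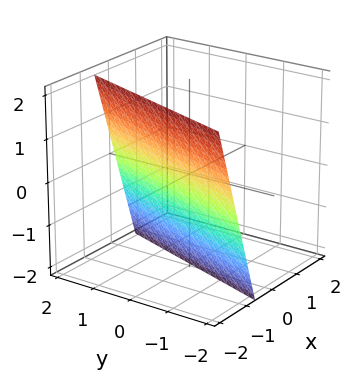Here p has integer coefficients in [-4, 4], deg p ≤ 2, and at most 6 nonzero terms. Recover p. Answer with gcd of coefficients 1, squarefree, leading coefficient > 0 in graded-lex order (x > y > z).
3*x - y + z + 2

deg p = 1. Every cross-section is a straight line — this is a plane.
Against the integer gridlines: it meets the z-axis at z = -2 (among the integer gridlines); one y-axis crossing is at y = 2.
Putting this together gives p.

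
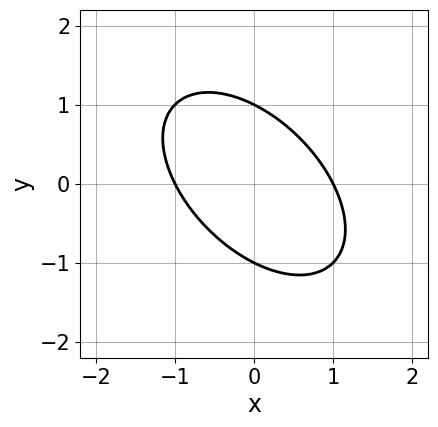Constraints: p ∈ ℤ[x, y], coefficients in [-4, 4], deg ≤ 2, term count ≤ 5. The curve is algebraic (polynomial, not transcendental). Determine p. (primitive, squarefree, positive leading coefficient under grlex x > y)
1. The degree is 2 — the shape is more complex than any degree-1 curve.
2. From the visible intercepts: among the integer gridlines, it crosses the x-axis at x ∈ {-1, 1}; the y-axis gridline crossings are at y ∈ {-1, 1}.
3. Fitting integer coefficients to these (and the overall shape) gives p.

x^2 + x*y + y^2 - 1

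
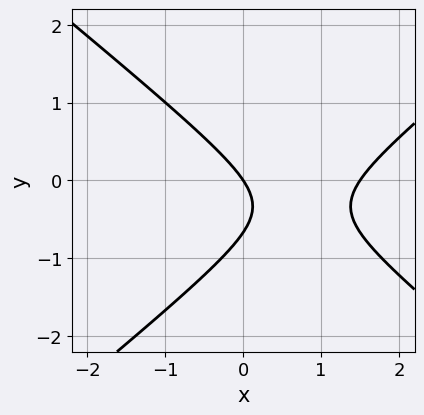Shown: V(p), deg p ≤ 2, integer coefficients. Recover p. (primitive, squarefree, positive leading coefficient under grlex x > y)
The degree is 2 — the shape is more complex than any degree-1 curve.
From the axis intercepts and sections: one y-axis crossing is at y = 0; it crosses the x-axis at the gridline x = 0.
Matching integer coefficients to the picture gives p.

2*x^2 - 3*y^2 - 3*x - 2*y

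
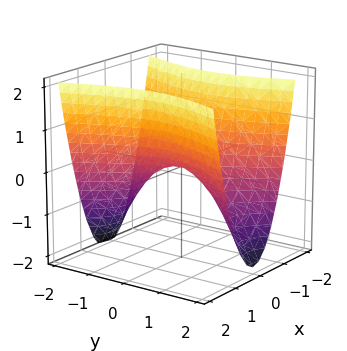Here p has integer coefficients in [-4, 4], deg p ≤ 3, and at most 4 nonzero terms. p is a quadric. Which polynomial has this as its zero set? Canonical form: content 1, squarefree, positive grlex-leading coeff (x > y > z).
3*x^2 - y^2 - 2*z

deg p = 2. A hyperbolic paraboloid; a quadric.
Symmetries: it's symmetric under x → −x, forcing even powers of x; it's symmetric under y → −y, forcing even powers of y.
Reading off the gridlines: it meets the z-axis at z = 0 (among the integer gridlines); one y-axis crossing is at y = 0; it crosses the x-axis at the gridline x = 0.
Together with the visible shape, these determine p as stated.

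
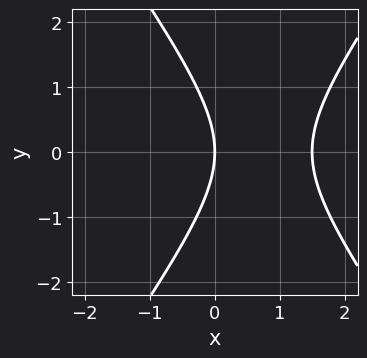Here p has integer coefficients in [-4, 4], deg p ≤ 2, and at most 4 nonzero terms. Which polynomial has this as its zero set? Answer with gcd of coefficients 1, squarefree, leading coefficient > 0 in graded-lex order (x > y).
2*x^2 - y^2 - 3*x

(a) deg p = 2. No degree-1 curve has this shape.
(b) Symmetries: the y ↦ −y reflection is a symmetry, so y appears only in even powers.
(c) Observable constraints: one y-axis crossing is at y = 0; it meets the x-axis at x = 0 (among the integer gridlines).
(d) Putting this together gives p.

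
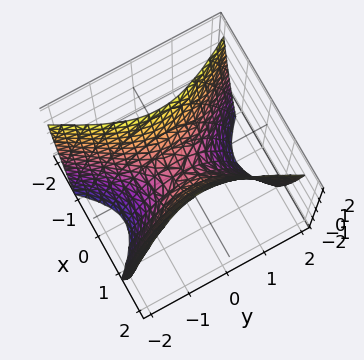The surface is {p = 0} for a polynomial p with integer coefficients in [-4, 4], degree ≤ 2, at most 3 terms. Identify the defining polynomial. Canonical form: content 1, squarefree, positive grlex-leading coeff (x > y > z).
deg p = 2. A hyperbolic paraboloid; a quadric.
Symmetries: mirror symmetry y ↦ −y ⇒ only even powers of y; it's symmetric under x → −x, forcing even powers of x.
Checking where it meets the axes: it crosses the z-axis at the gridline z = 0; one y-axis crossing is at y = 0.
The integer polynomial consistent with all of this is the stated p.

2*x^2 - y^2 - z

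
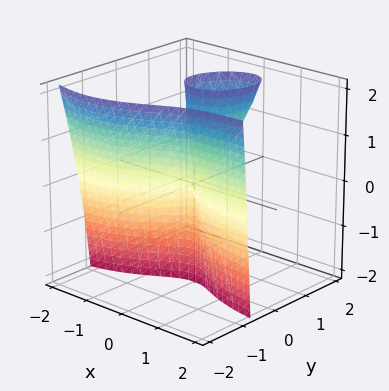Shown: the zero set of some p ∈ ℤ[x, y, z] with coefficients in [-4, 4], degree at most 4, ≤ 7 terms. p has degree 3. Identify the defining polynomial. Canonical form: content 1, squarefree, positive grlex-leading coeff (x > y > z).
3*x^2*y - 2*x*y^2 + 2*y^3 + 3*x^2 - 2*y*z

First, there are 2 components.
Then, degree: a generic line meets the surface in up to 3 points, so deg p = 3.
Then, against the integer gridlines: every point of the z-axis in the box is on the surface; it crosses the y-axis at the gridline y = 0; it meets the x-axis at x = 0 (among the integer gridlines).
Finally, matching integer coefficients to the picture gives p.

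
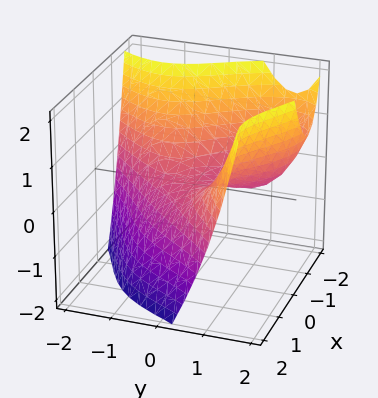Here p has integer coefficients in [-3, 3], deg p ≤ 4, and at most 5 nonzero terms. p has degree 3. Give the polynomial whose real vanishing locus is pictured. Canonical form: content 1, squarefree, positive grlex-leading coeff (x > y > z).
(a) deg p = 3.
(b) Against the integer gridlines: it crosses the y-axis at the gridline y = 0; it crosses the z-axis at the gridline z = 0.
(c) Together with the visible shape, these determine p as stated.

x^3 - y^3 - 3*x*y + 3*z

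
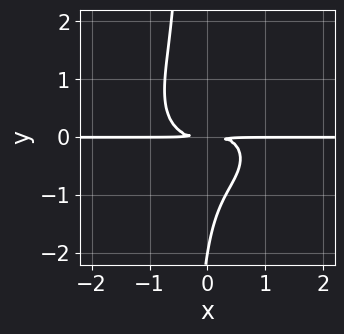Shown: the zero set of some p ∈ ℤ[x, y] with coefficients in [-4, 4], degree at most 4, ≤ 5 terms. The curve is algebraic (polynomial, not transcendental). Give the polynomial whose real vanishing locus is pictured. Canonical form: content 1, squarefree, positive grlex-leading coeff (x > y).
(a) deg p = 4. The shape is more complex than any degree-3 curve.
(b) Against the integer gridlines: every point of the x-axis in the box is on the curve; it meets the y-axis at y = -2 (among the integer gridlines).
(c) Putting this together gives p.

2*x^3*y + 3*x*y^3 + y^3 + 2*y^2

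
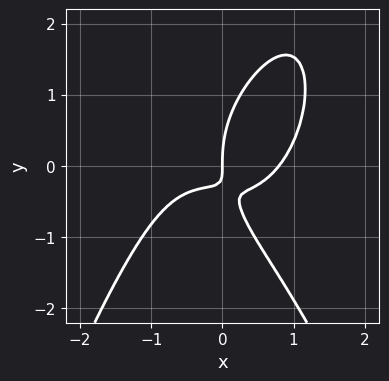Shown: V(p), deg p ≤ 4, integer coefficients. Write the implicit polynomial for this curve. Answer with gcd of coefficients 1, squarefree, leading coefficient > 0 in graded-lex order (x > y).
2*x^4 + y^3 - 3*x*y - x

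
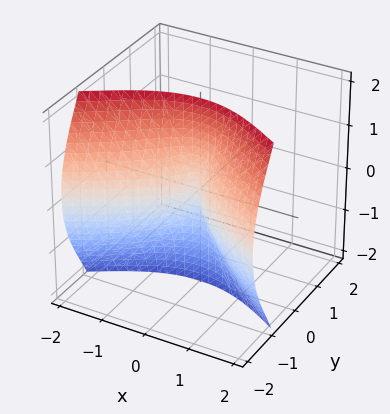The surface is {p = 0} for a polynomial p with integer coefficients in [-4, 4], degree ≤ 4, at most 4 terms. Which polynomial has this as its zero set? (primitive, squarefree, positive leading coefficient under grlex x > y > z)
First, degree: a generic line meets the surface in up to 3 points, so deg p = 3.
Then, reading off the gridlines: one x-axis crossing is at x = 0; it crosses the y-axis at the gridline y = 0; the visible z-axis segment lies entirely on the surface.
Finally, matching integer coefficients to the picture gives p.

y^3 + y*z^2 + x^2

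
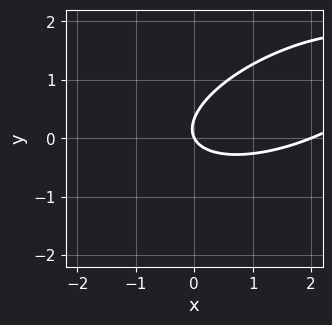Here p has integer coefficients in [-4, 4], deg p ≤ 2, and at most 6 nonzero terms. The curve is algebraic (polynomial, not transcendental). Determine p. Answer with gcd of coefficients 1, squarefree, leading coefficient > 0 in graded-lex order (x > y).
x^2 - 2*x*y + 3*y^2 - 2*x - y

(a) Degree: the shape is more complex than any degree-1 curve, so deg p = 2.
(b) Against the integer gridlines: among the integer gridlines, it crosses the x-axis at x ∈ {0, 2}; it meets the y-axis at y = 0 (among the integer gridlines).
(c) These observations pin down the coefficients.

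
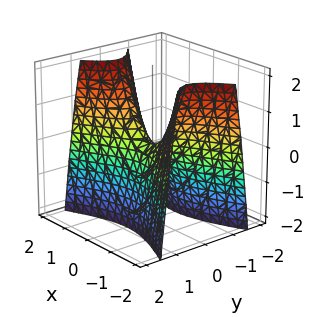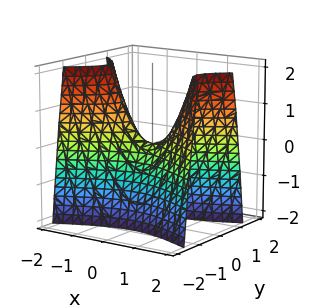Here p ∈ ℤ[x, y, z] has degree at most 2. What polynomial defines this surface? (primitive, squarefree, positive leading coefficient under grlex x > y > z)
deg p = 2. A hyperbolic paraboloid; a quadric.
Symmetries: the x ↦ −x reflection is a symmetry, so x appears only in even powers; mirror symmetry y ↦ −y ⇒ only even powers of y.
From the visible intercepts: it crosses the y-axis at the gridline y = 0; it crosses the z-axis at the gridline z = 0; it crosses the x-axis at the gridline x = 0.
Matching integer coefficients to the picture gives p.

x^2 - 3*y^2 - z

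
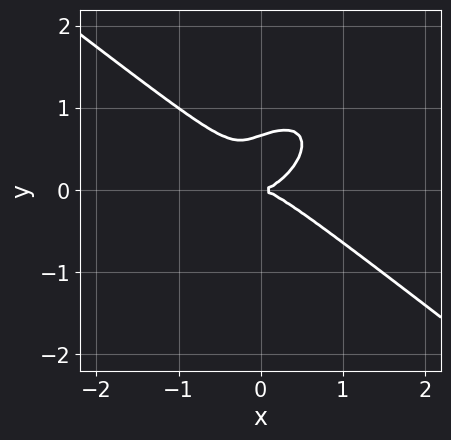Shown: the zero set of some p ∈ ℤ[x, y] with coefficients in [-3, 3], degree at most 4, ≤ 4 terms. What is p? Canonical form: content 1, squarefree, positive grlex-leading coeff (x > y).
First, degree: no degree-2 curve has this shape, so deg p = 3.
Then, checking where it meets the axes: it meets the x-axis at x = 0 (among the integer gridlines); it meets the y-axis at y = 0 (among the integer gridlines).
Finally, these observations pin down the coefficients.

2*x^3 - x*y^2 + 3*y^3 - 2*y^2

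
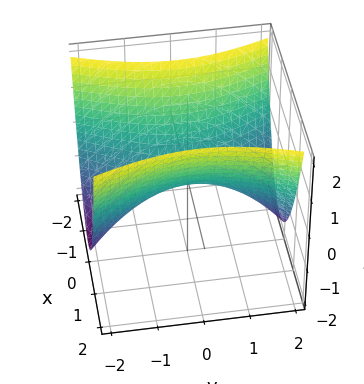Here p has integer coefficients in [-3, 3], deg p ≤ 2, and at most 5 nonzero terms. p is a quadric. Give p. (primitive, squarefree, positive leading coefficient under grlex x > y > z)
3*x^2 - y^2 - 3*z

1. Degree: a saddle surface; a quadric, so deg p = 2.
2. Symmetries: mirror symmetry y ↦ −y ⇒ only even powers of y; the x ↦ −x reflection is a symmetry, so x appears only in even powers.
3. Checking where it meets the axes: it crosses the z-axis at the gridline z = 0; one x-axis crossing is at x = 0; one y-axis crossing is at y = 0.
4. Solving for integer coefficients yields p as stated.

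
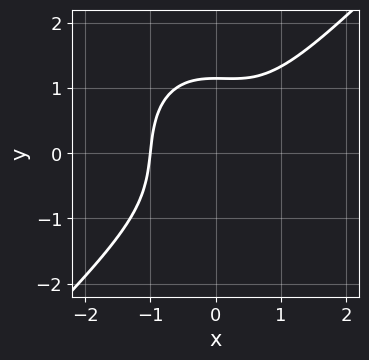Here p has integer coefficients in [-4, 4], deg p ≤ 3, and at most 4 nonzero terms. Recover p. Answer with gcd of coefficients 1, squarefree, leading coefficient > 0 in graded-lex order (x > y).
3*x^3 - x^2*y - 2*y^3 + 3

The degree is 3 — a generic line meets the curve in up to 3 points.
From the visible intercepts: one x-axis crossing is at x = -1.
Matching integer coefficients to the picture gives p.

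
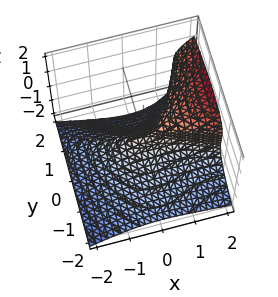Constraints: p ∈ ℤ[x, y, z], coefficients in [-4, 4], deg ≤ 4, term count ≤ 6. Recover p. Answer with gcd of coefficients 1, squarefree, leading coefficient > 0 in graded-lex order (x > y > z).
(a) Degree: the shape is more complex than any degree-2 surface, so deg p = 3.
(b) Checking where it meets the axes: it meets the z-axis at z = 0 (among the integer gridlines); one y-axis crossing is at y = 0; one x-axis crossing is at x = 0.
(c) Putting this together gives p.

x^3 + 2*x^2*y - 3*y*z^2 - 3*z^3 - 3*y^2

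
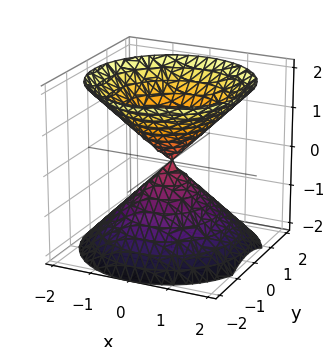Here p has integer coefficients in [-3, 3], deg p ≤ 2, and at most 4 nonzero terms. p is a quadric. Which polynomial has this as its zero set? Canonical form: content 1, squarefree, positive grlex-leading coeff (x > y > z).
(a) The picture has 2 separate pieces. They look like related sheets of one shape, so recover p as a whole.
(b) deg p = 2. A double cone through the origin; a quadric.
(c) Symmetries: rotational symmetry about the z-axis ⇒ p depends on x, y only through x² + y²; mirror symmetry z ↦ −z ⇒ only even powers of z.
(d) Against the integer gridlines: it meets the y-axis at y = 0 (among the integer gridlines); it crosses the x-axis at the gridline x = 0.
(e) Assembling these constraints gives the stated polynomial.

x^2 + y^2 - z^2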